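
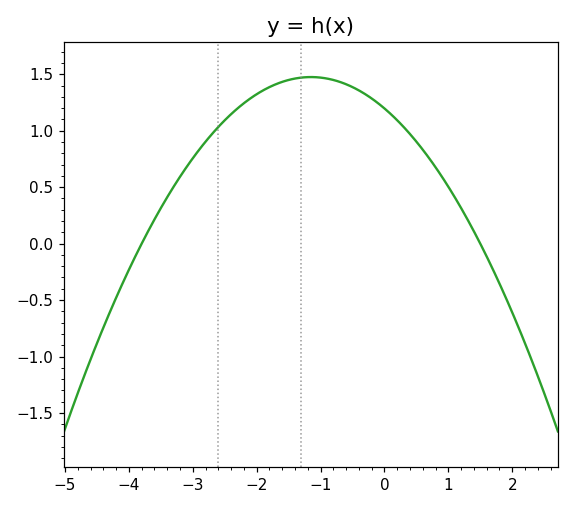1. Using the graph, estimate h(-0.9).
1.46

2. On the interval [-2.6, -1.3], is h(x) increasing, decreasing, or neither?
increasing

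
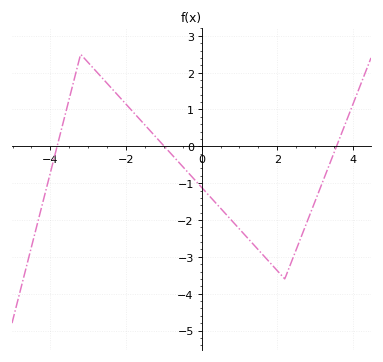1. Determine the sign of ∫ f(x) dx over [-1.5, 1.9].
negative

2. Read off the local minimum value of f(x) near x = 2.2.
-3.6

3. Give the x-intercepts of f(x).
-3.82, -0.987, 3.57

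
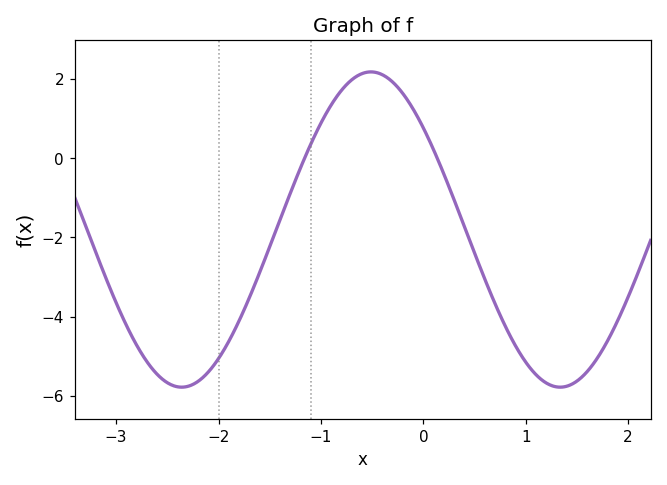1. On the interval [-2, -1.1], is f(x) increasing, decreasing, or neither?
increasing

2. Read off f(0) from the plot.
0.8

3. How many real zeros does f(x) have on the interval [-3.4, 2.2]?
2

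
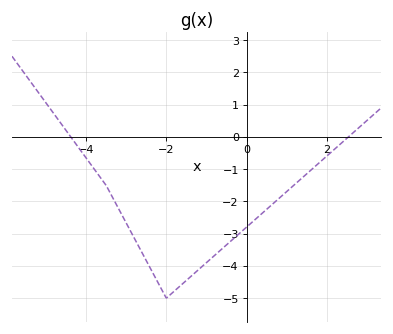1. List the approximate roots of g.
-4.38, 2.54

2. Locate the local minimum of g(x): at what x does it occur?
-2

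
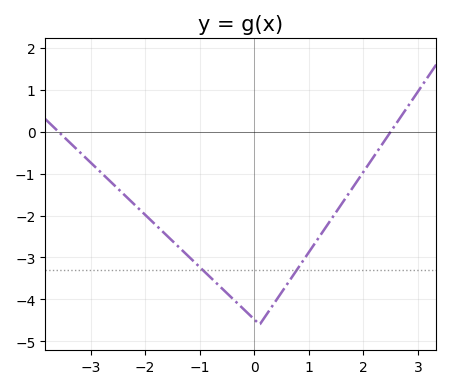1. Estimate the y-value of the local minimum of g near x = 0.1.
-4.6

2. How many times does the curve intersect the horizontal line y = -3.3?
2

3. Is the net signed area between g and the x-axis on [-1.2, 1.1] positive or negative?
negative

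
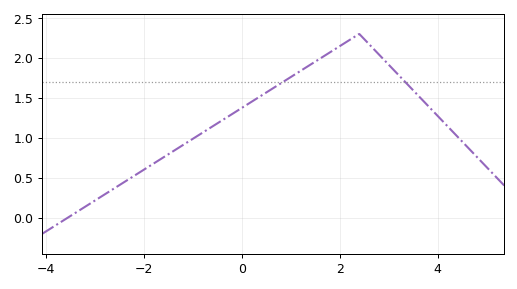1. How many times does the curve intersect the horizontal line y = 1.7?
2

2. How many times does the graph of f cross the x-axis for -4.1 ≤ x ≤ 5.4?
1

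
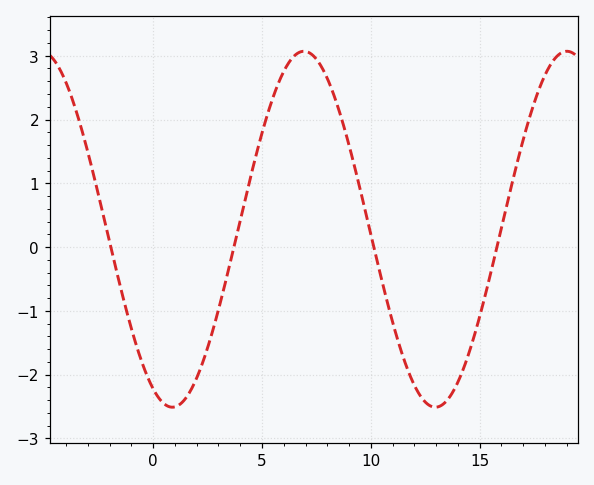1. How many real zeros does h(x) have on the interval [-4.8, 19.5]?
4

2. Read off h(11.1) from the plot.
-1.3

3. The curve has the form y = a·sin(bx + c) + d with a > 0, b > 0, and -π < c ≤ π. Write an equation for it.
y = 2.79sin(0.52x - 2) + 0.28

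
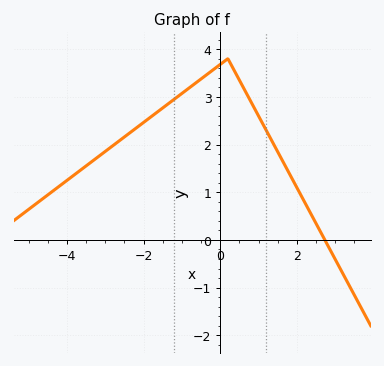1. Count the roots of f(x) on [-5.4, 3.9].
1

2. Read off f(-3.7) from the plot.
1.4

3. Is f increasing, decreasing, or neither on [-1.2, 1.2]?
neither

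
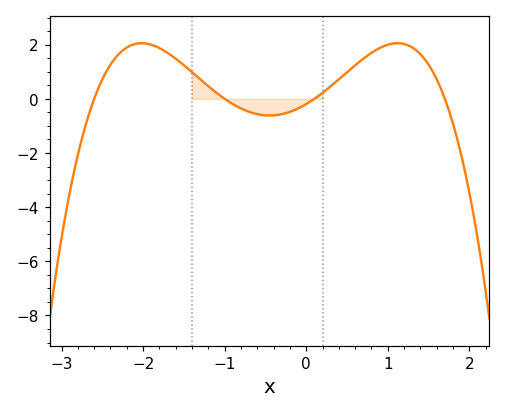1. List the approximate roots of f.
-2.6, -1, 0.1, 1.7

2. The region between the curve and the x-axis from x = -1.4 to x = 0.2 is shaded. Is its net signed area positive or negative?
negative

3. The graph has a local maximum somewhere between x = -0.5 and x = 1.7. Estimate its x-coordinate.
1.12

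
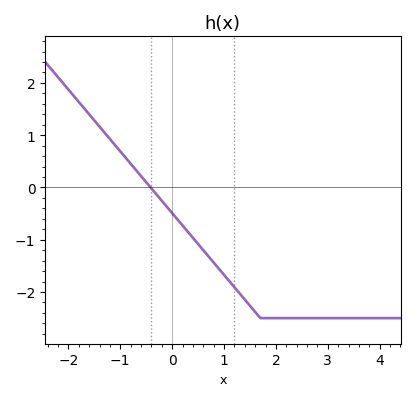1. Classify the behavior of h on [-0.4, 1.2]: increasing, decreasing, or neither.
decreasing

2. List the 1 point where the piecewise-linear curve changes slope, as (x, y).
(1.7, -2.5)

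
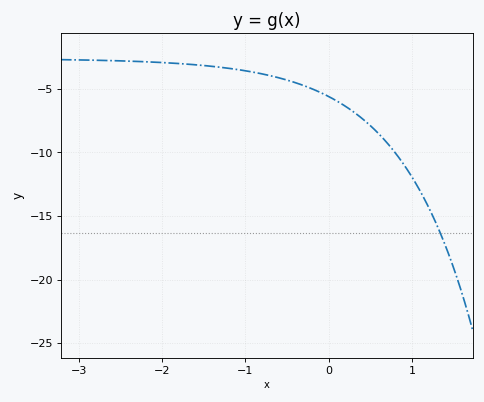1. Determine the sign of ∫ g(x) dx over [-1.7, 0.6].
negative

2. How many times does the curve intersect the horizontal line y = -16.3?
1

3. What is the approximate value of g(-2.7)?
-2.77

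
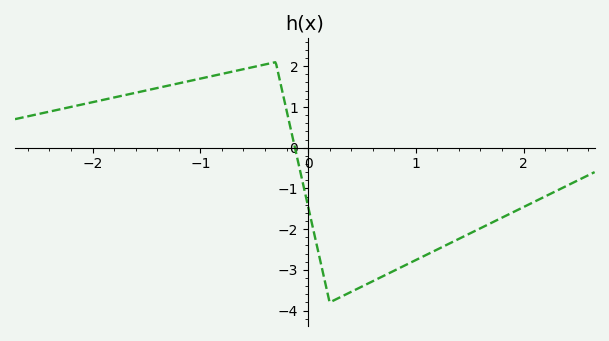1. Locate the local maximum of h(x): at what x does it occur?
-0.3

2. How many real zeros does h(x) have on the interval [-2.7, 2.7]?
1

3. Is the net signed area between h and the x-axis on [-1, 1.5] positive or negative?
negative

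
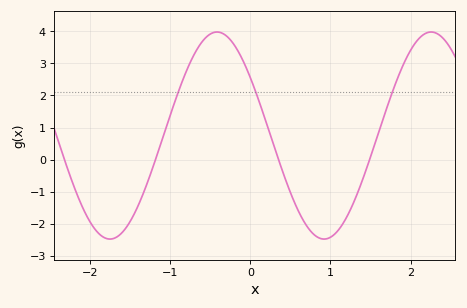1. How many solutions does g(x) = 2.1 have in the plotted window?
3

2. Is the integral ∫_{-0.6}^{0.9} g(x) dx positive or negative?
positive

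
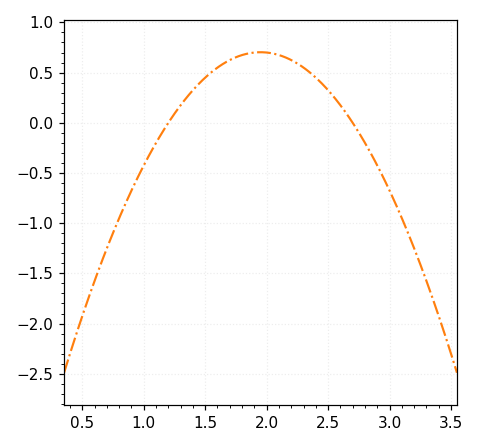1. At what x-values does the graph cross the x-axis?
1.2, 2.7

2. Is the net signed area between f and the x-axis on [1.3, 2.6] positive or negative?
positive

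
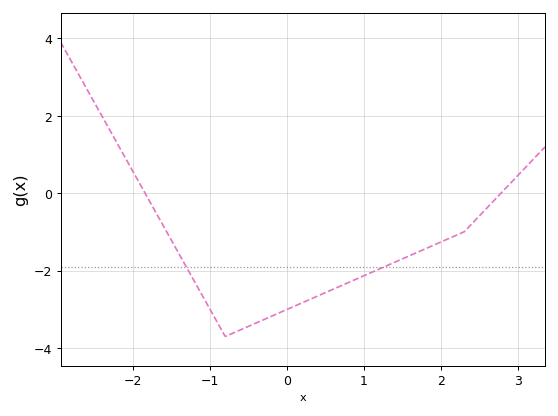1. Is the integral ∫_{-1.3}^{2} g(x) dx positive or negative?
negative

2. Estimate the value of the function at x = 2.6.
-0.4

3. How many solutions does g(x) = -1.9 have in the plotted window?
2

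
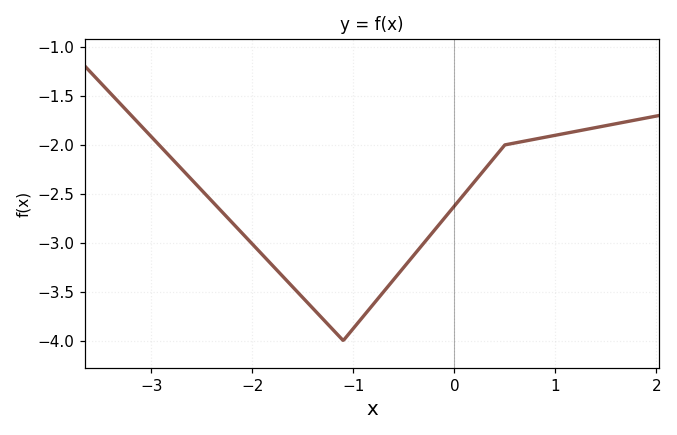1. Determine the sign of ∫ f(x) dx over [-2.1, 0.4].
negative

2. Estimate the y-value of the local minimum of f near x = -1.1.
-4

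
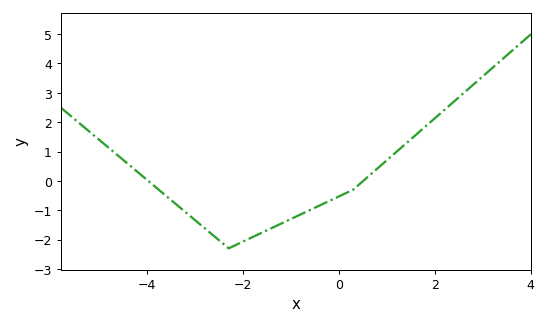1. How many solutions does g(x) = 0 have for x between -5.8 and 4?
2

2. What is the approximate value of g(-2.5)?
-2.03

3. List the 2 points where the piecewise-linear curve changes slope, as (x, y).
(-2.3, -2.3); (0.3, -0.3)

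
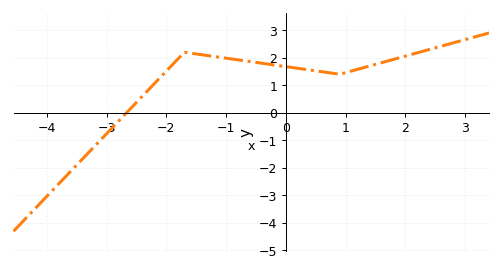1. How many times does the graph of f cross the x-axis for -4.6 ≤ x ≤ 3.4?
1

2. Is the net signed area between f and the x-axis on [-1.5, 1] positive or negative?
positive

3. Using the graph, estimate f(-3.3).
-1.44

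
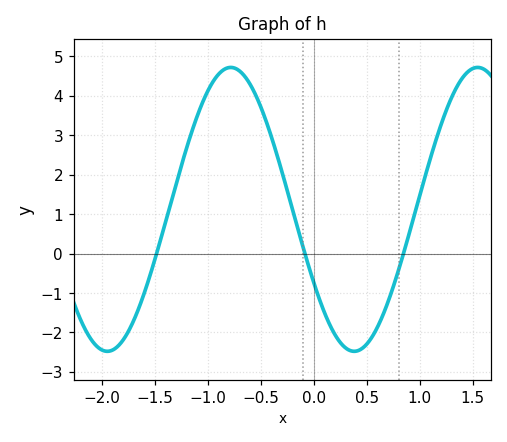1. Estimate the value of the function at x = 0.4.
-2.48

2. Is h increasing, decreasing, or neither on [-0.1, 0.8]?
neither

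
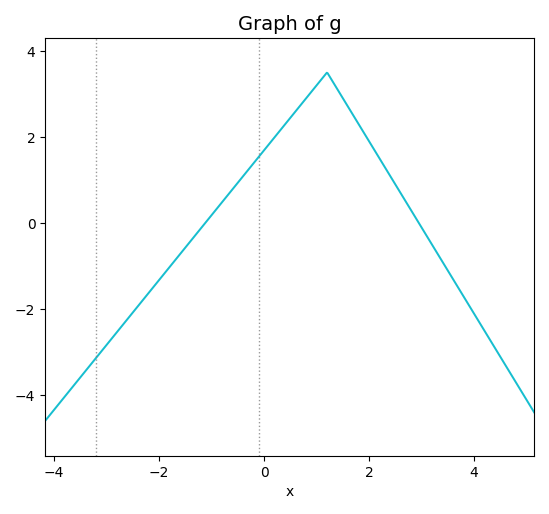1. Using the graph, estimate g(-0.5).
1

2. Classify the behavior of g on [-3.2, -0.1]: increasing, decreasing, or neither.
increasing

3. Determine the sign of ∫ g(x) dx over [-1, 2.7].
positive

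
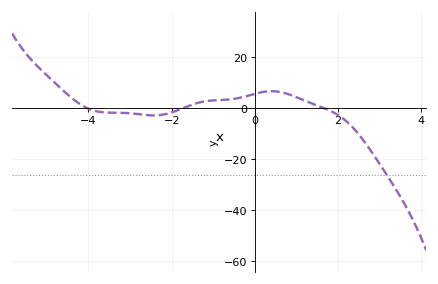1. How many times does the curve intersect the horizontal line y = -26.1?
1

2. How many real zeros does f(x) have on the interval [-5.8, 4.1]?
3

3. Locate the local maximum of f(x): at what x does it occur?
0.406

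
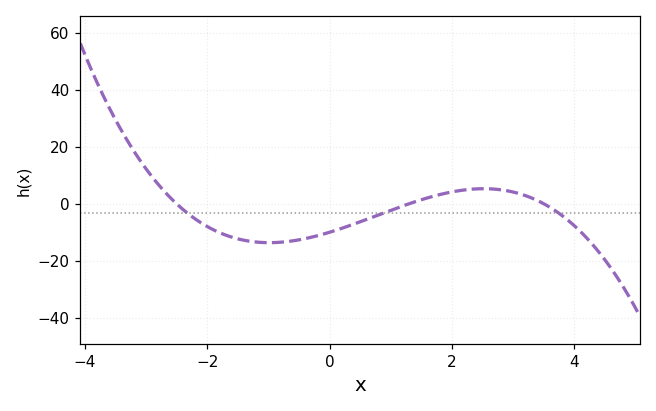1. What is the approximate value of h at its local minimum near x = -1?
-14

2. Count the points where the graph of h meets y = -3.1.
3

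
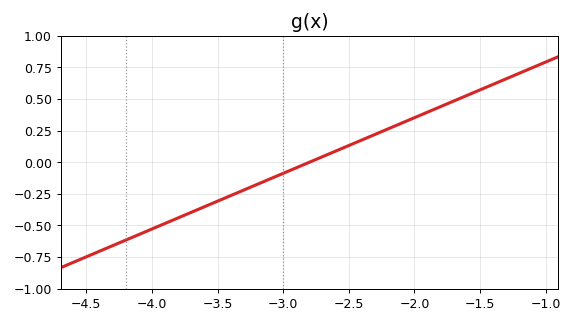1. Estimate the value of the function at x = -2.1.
0.308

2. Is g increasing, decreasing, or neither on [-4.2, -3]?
increasing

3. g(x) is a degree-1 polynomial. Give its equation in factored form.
y = 0.44(x + 2.8)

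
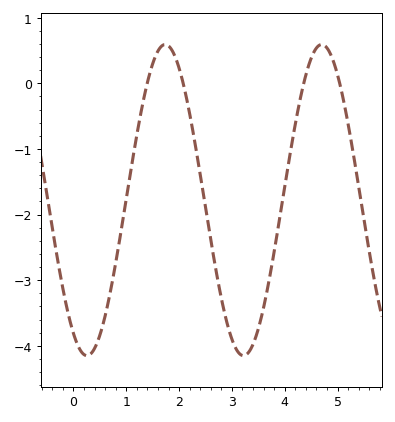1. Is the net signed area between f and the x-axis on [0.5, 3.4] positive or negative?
negative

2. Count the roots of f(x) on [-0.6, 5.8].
4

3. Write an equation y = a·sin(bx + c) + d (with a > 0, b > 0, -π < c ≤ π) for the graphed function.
y = 2.37sin(2.12x - 2.11) - 1.78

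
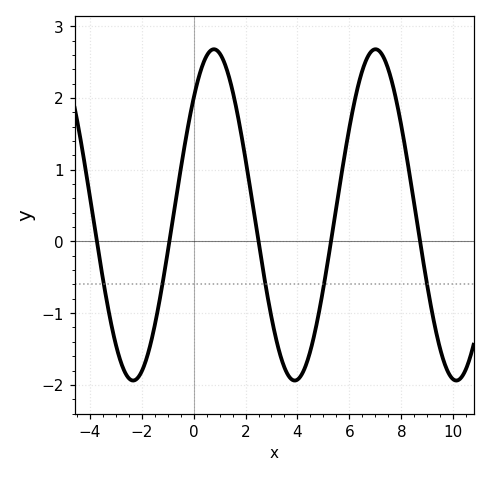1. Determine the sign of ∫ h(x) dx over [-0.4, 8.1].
positive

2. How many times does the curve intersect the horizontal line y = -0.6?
5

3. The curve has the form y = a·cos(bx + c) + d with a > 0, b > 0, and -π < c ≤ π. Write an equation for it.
y = 2.31cos(1x - 0.79) + 0.37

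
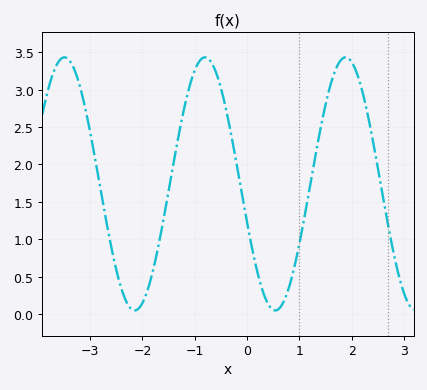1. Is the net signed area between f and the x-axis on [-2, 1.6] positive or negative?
positive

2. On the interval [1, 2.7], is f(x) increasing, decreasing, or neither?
neither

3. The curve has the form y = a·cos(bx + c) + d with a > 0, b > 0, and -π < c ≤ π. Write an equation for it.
y = 1.69cos(2.3x + 1.9) + 1.74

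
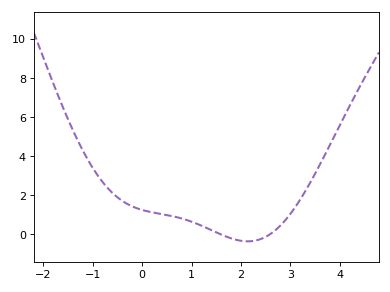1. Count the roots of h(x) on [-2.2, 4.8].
2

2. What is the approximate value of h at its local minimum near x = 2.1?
-0.4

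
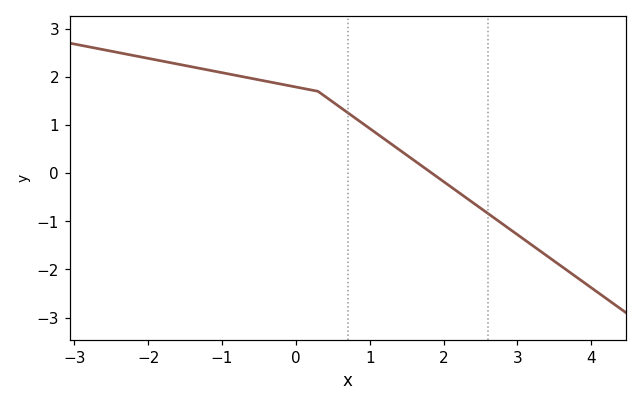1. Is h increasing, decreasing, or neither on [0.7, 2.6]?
decreasing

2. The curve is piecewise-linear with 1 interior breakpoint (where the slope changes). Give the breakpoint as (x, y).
(0.3, 1.7)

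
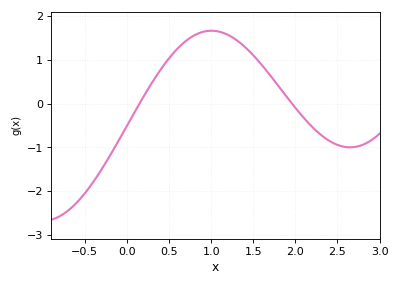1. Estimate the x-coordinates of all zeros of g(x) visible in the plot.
0.1, 2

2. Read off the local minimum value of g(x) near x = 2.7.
-1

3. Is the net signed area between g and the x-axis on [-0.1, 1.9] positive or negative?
positive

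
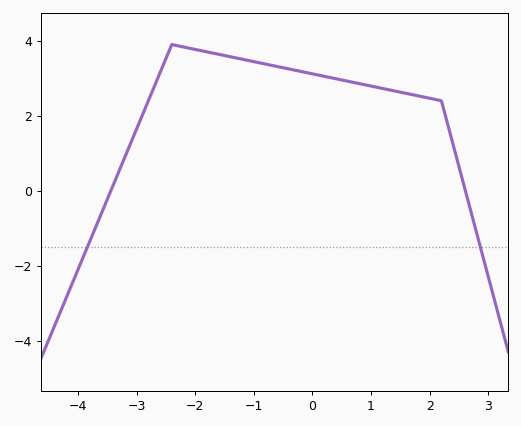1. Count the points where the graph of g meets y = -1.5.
2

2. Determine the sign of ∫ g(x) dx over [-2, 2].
positive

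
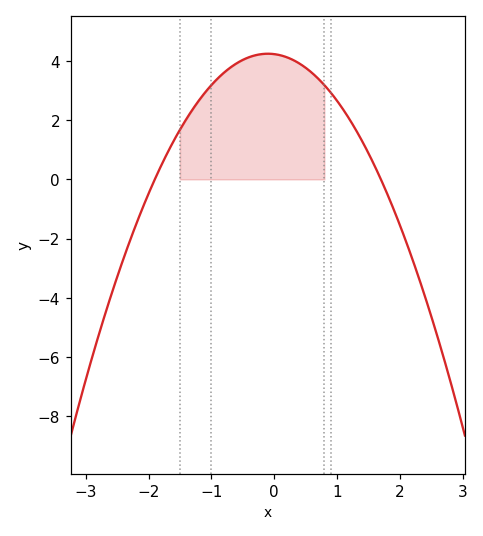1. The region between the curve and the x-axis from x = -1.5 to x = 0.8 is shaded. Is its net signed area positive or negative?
positive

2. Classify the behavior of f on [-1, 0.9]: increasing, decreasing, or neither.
neither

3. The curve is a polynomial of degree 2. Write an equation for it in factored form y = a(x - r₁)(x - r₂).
y = -1.31(x + 1.9)(x - 1.7)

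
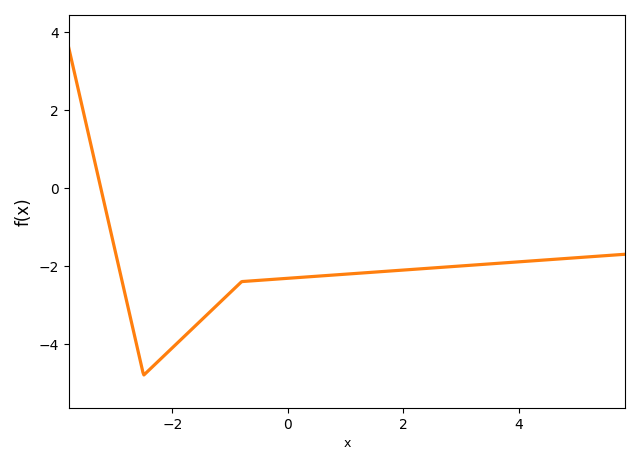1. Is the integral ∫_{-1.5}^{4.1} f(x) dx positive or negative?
negative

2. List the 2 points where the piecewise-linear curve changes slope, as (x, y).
(-2.5, -4.8); (-0.8, -2.4)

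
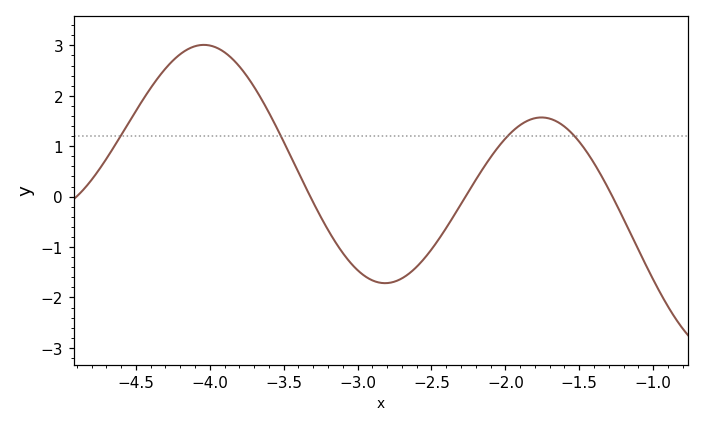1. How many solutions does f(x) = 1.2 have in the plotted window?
4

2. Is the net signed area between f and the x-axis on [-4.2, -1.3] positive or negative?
positive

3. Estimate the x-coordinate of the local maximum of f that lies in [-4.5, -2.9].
-4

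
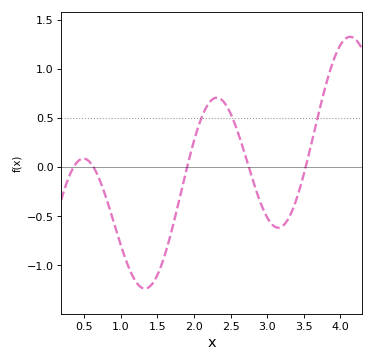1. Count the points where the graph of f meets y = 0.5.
3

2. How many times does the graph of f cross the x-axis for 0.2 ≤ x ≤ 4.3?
5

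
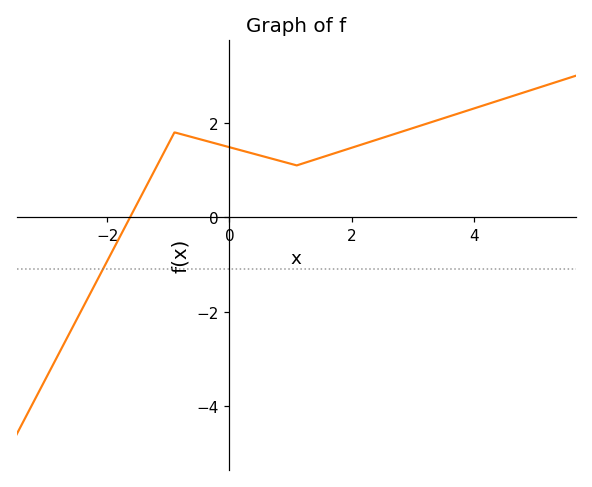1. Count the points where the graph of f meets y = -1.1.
1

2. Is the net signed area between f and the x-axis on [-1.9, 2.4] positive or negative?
positive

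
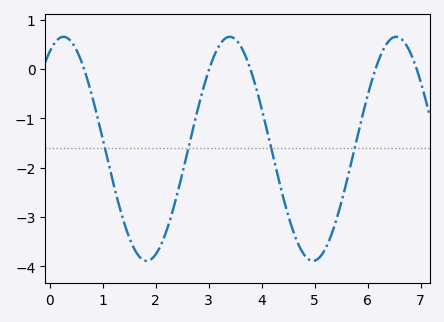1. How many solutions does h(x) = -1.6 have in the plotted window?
4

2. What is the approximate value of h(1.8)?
-3.89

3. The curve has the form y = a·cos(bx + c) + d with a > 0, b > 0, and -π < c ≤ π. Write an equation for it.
y = 2.27cos(2x - 0.51) - 1.62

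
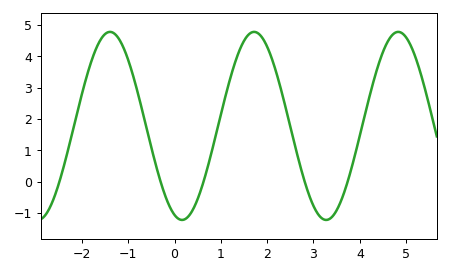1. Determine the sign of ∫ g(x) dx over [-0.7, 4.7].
positive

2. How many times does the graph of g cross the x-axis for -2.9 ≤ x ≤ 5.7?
5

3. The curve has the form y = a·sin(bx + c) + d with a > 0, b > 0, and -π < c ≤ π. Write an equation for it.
y = 3sin(2.02x - 1.9) + 1.78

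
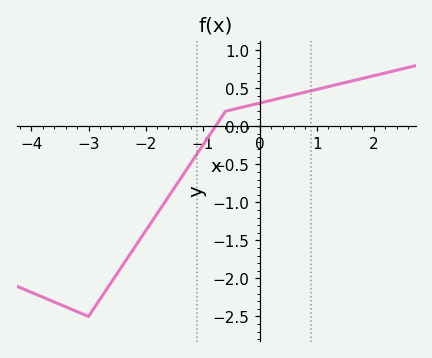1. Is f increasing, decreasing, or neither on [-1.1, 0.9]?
increasing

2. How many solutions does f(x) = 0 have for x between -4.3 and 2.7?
1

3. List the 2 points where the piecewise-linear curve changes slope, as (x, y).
(-3, -2.5); (-0.6, 0.2)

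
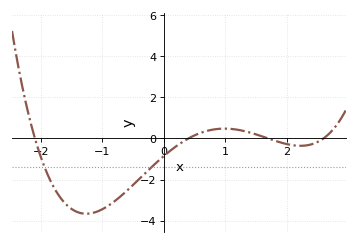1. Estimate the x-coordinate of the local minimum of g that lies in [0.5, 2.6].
2.23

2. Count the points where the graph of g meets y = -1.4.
2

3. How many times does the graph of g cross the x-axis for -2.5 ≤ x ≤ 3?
4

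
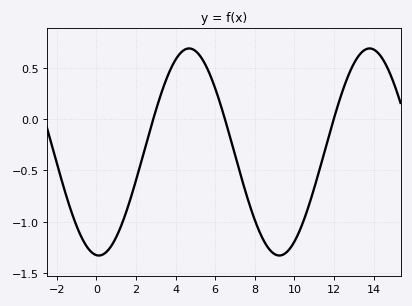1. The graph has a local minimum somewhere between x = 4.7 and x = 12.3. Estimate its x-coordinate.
9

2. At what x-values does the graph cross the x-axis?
3, 6.5, 12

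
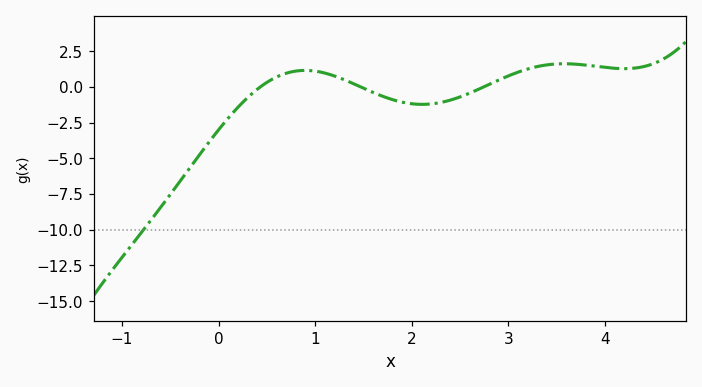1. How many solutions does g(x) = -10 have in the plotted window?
1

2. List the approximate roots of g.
0.4, 1.5, 2.7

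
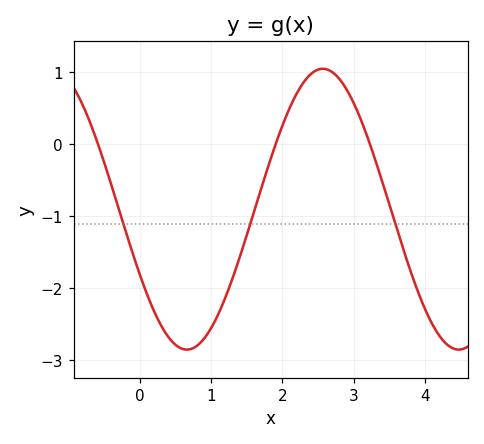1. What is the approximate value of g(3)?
0.6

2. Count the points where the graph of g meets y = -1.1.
3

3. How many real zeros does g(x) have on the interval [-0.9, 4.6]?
3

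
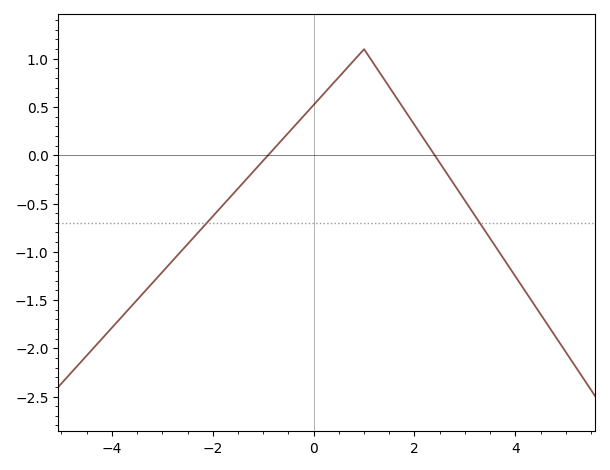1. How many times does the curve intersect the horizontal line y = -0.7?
2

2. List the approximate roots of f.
-1, 2.4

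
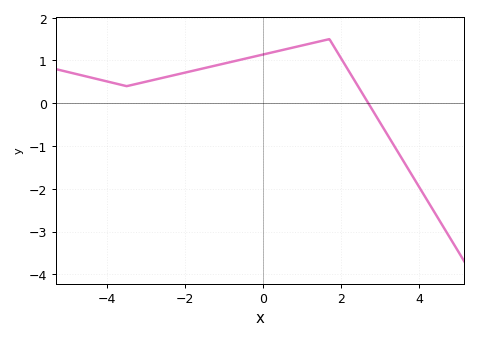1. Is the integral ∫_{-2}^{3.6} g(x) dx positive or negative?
positive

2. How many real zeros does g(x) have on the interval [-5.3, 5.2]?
1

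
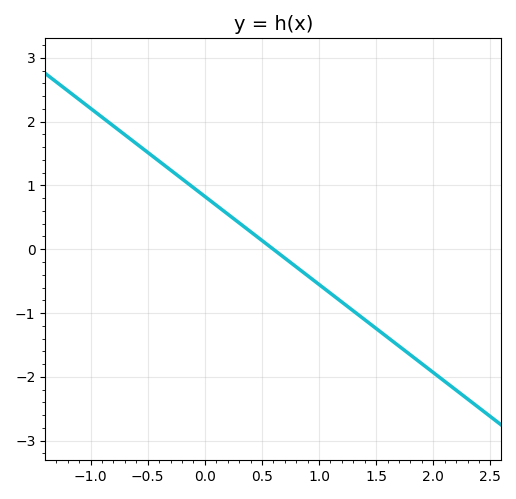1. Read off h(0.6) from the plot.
0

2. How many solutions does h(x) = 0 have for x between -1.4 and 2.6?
1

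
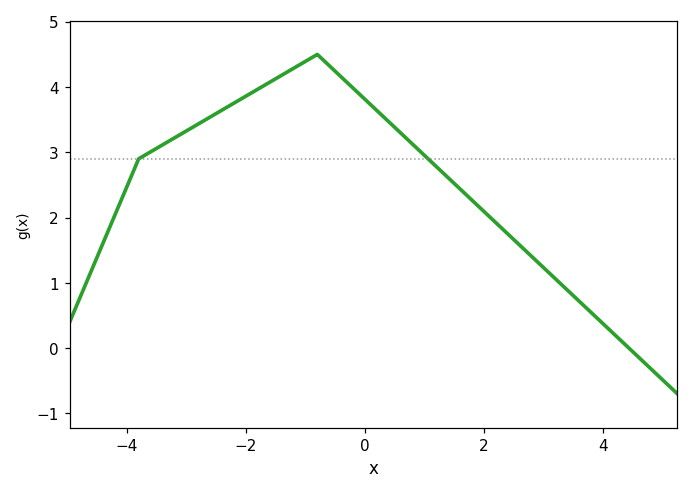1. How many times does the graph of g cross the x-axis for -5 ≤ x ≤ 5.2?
1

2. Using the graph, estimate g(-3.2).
3.22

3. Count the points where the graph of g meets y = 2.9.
2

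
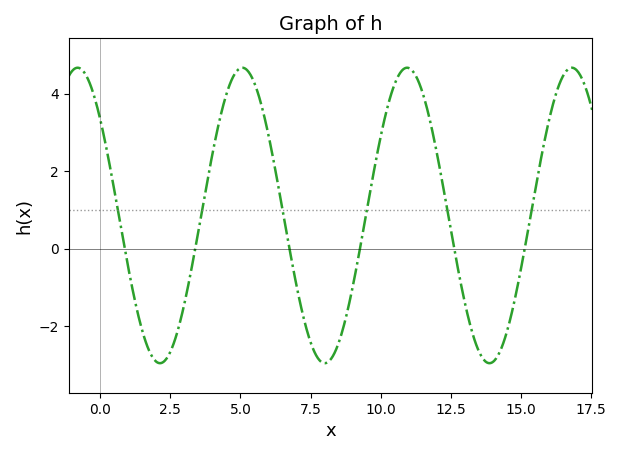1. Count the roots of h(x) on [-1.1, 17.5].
6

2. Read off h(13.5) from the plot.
-2.6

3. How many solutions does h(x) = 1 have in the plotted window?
6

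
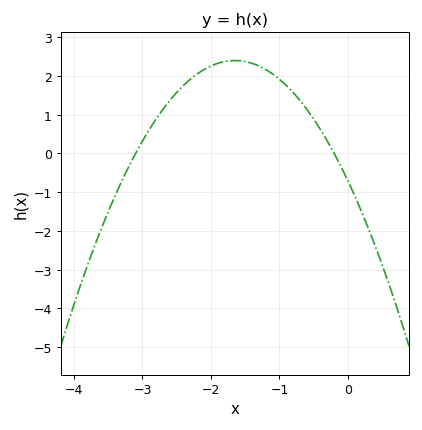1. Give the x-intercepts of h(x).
-3.1, -0.2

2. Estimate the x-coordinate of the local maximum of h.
-1.65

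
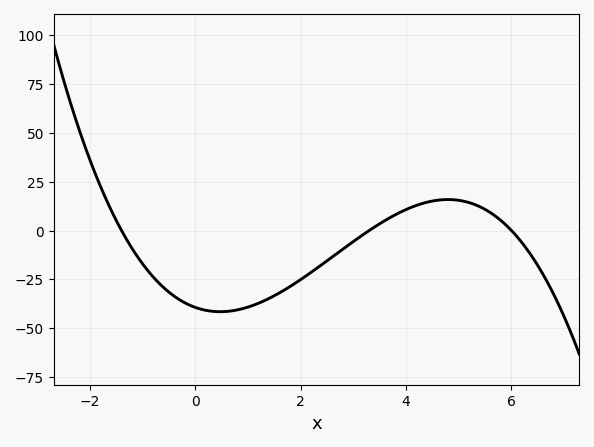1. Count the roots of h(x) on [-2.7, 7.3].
3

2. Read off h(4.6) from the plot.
16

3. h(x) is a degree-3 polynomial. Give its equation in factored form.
y = -1.42(x + 1.4)(x - 3.3)(x - 6)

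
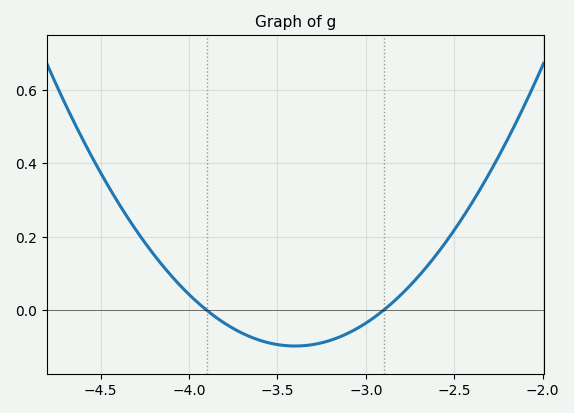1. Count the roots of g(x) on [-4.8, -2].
2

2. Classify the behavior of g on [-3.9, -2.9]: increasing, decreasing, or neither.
neither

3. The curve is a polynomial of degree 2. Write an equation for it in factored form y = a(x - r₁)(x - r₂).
y = 0.39(x + 3.9)(x + 2.9)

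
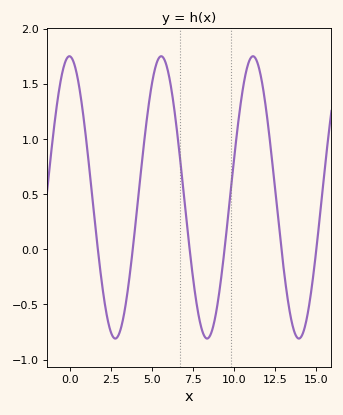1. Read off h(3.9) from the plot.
0.1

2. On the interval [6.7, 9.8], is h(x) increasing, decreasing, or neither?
neither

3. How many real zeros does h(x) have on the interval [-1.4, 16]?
6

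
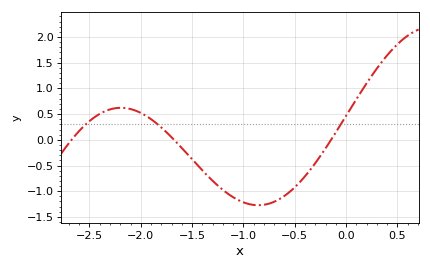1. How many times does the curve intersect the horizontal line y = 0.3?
3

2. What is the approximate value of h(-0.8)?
-1.25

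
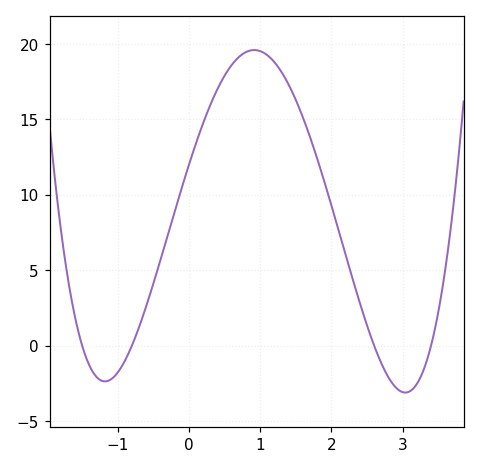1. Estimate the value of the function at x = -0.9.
-1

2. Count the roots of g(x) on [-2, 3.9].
4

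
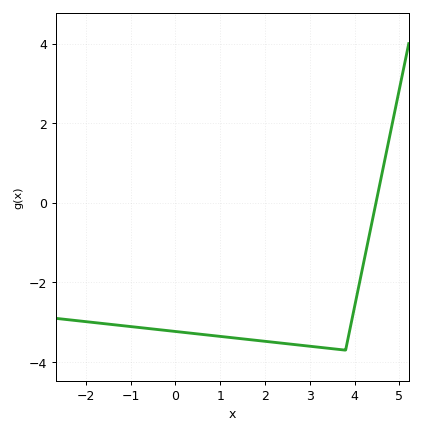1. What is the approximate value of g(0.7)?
-3.4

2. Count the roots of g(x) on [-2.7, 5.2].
1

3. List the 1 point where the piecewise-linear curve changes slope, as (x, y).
(3.8, -3.7)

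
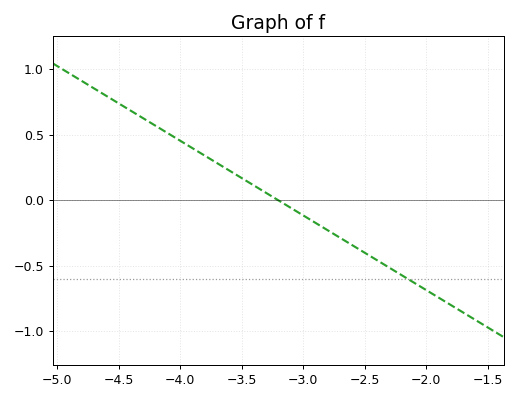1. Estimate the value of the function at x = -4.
0.45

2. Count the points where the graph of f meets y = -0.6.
1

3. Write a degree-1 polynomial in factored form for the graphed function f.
y = -0.57(x + 3.2)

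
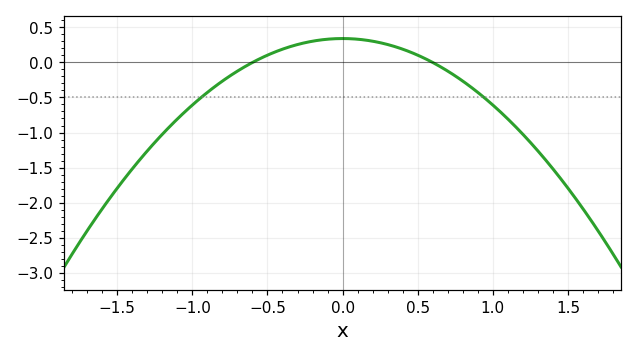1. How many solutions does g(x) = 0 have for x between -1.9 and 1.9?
2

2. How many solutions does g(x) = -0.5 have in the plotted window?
2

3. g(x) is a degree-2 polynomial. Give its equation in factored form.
y = -0.95(x + 0.6)(x - 0.6)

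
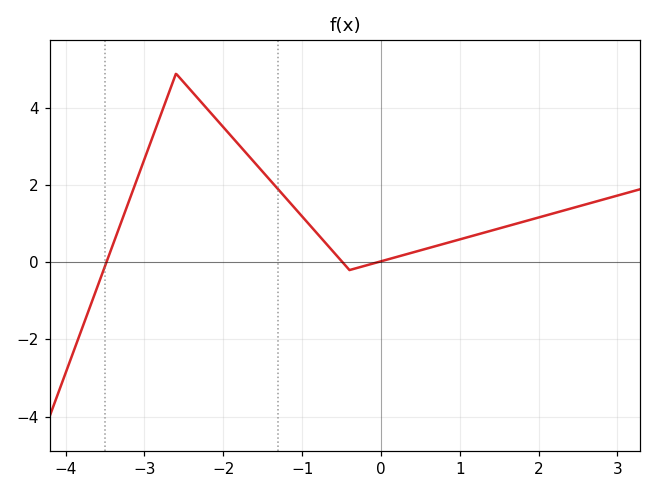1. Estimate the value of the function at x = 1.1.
0.653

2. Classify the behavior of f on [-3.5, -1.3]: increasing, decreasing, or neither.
neither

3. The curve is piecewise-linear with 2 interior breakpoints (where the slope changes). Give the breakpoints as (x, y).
(-2.6, 4.9); (-0.4, -0.2)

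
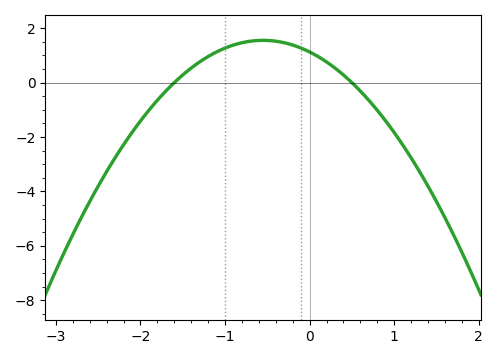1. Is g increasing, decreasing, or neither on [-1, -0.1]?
neither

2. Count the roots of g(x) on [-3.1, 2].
2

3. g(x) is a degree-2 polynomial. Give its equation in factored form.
y = -1.41(x + 1.6)(x - 0.5)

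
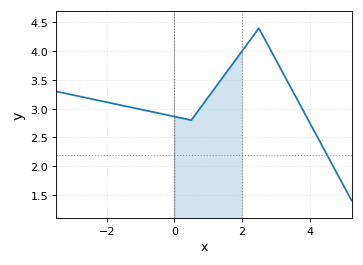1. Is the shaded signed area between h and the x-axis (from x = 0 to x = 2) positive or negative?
positive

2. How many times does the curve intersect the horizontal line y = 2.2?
1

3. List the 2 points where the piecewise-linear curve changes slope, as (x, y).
(0.5, 2.8); (2.5, 4.4)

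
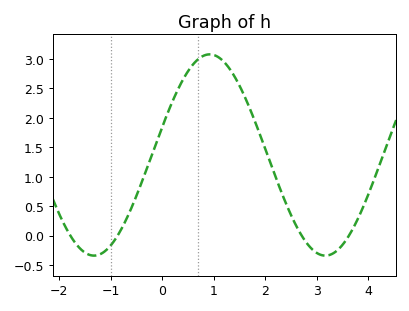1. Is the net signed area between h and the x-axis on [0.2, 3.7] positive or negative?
positive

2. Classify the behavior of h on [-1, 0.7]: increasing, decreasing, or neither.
increasing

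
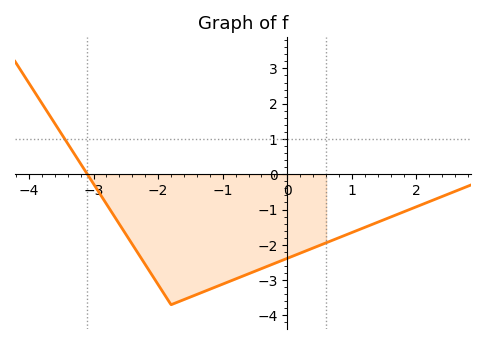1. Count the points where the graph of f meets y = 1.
1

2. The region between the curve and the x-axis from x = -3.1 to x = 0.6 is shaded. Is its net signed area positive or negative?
negative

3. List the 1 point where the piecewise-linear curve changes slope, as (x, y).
(-1.8, -3.7)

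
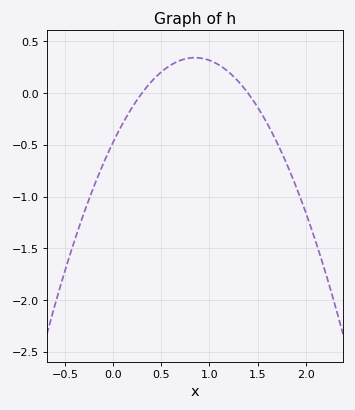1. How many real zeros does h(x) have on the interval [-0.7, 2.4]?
2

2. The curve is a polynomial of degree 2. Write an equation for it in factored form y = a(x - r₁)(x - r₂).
y = -1.13(x - 0.3)(x - 1.4)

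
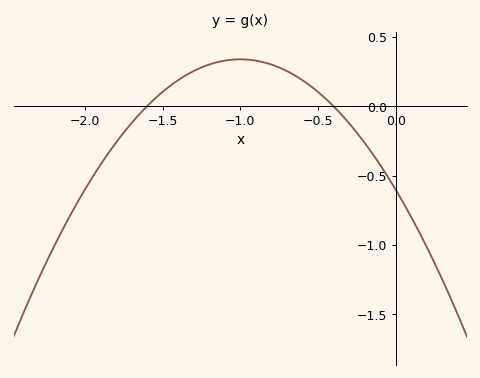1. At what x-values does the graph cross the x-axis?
-1.6, -0.4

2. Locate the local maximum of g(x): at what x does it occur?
-1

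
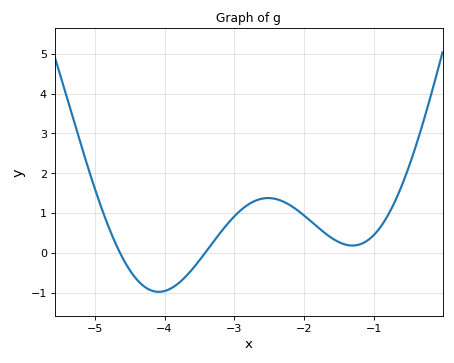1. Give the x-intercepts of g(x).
-4.64, -3.42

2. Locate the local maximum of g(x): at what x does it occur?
-2.51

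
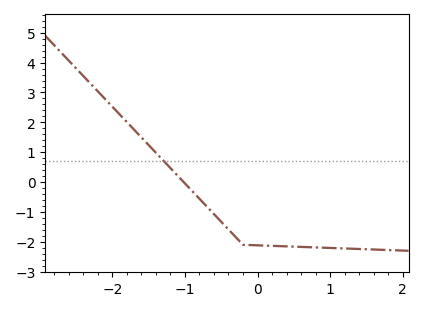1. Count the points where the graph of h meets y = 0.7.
1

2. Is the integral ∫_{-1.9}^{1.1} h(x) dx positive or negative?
negative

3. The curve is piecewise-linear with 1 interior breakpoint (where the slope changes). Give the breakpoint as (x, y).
(-0.2, -2.1)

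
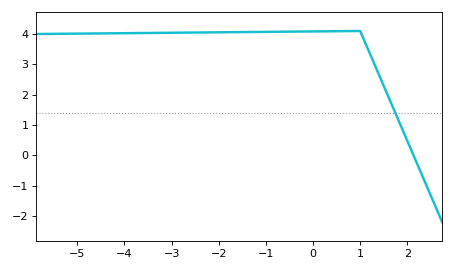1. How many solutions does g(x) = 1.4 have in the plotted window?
1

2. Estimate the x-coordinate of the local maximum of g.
1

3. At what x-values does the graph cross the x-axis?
2.2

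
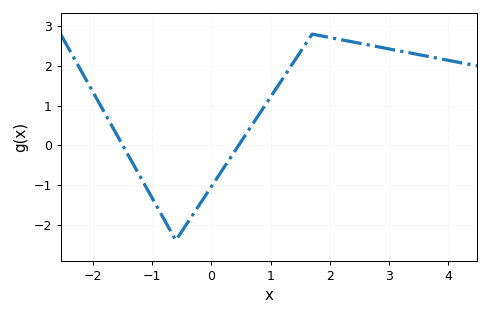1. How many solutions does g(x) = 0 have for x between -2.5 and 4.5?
2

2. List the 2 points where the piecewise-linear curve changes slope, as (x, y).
(-0.6, -2.4); (1.7, 2.8)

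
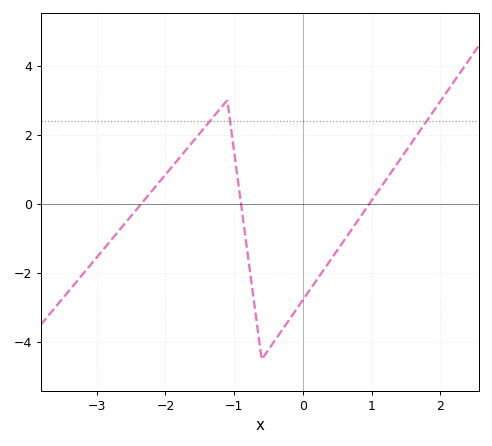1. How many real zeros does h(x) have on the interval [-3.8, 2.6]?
3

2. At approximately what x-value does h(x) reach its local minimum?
-0.599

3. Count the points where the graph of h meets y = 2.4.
3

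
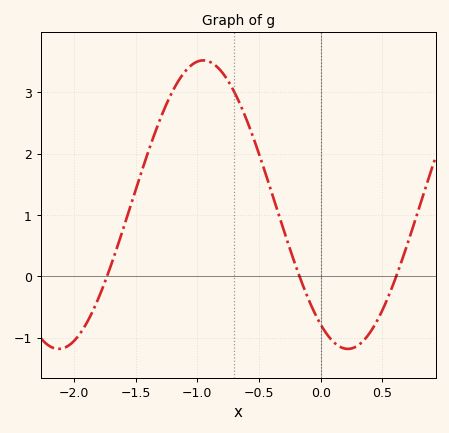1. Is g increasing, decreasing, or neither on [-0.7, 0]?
decreasing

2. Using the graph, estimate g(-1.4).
2.02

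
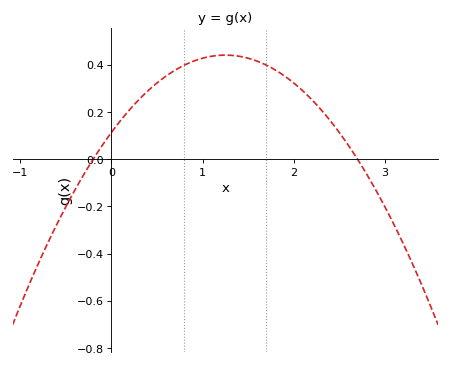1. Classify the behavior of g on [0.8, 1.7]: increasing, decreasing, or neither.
neither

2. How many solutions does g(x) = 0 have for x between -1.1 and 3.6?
2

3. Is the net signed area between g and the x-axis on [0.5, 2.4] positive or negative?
positive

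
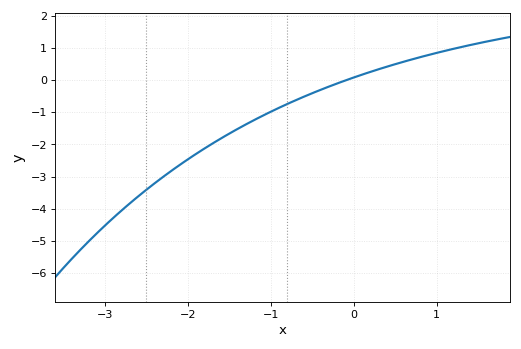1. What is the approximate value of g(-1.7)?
-1.97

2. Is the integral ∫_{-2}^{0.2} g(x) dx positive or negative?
negative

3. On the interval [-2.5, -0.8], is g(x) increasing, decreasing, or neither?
increasing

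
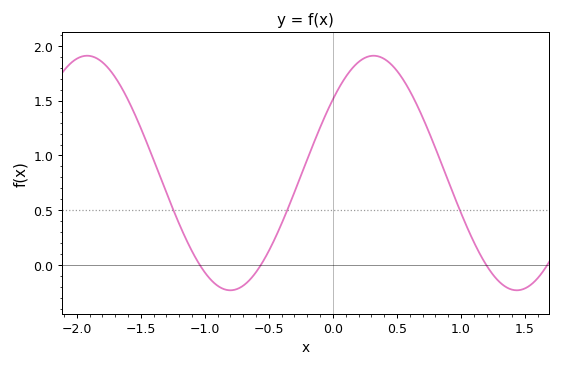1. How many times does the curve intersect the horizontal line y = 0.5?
3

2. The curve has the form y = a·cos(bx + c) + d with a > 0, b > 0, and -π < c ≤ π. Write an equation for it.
y = 1.07cos(2.8x - 0.89) + 0.84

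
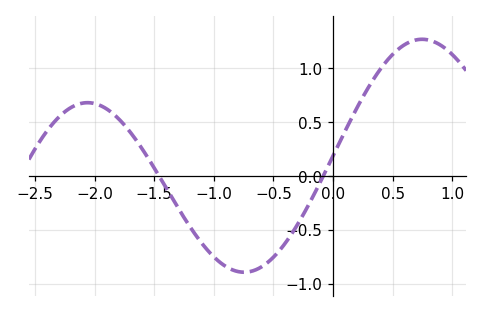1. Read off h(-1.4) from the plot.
-0.1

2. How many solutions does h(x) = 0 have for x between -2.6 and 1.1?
2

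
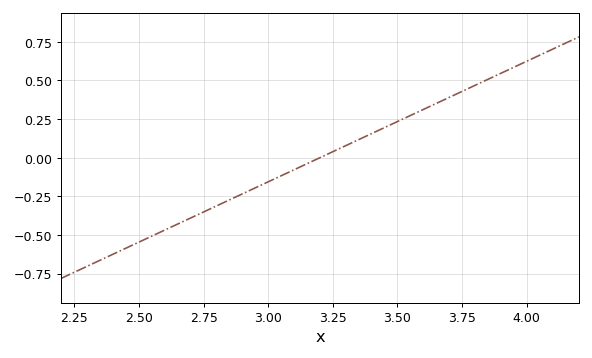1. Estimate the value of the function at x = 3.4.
0.156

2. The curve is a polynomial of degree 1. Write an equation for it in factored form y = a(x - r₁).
y = 0.78(x - 3.2)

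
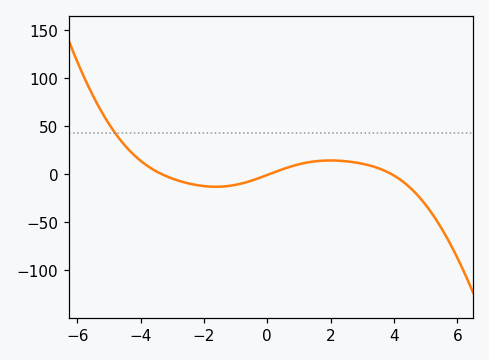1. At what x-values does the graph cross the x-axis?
-3.4, 0, 4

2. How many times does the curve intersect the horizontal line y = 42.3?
1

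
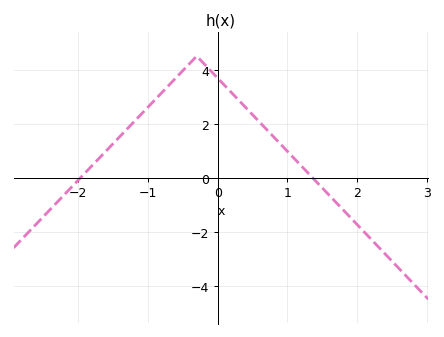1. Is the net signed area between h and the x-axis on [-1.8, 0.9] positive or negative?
positive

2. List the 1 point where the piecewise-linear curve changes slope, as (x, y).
(-0.3, 4.5)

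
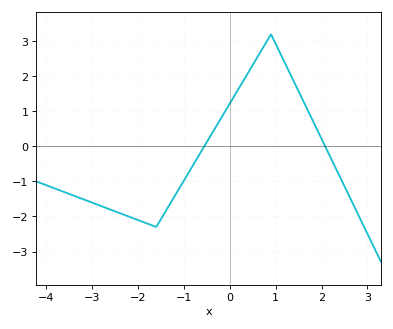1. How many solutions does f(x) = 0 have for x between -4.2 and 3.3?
2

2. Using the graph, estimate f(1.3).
2.1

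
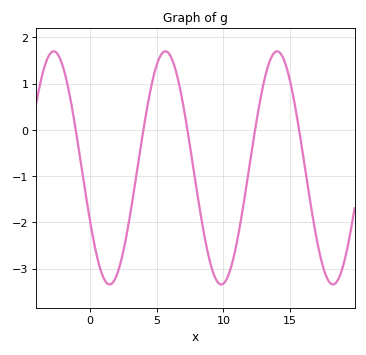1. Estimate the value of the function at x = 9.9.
-3.3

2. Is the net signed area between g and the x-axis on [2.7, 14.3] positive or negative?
negative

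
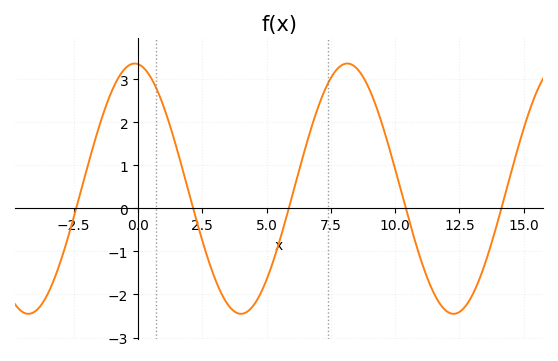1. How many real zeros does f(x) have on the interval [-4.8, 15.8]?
5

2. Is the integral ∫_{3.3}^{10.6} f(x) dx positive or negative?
positive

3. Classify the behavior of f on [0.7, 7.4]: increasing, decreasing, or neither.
neither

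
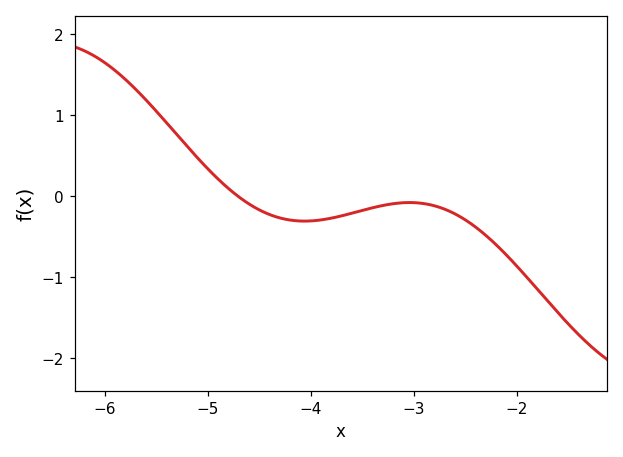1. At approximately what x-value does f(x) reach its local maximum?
-3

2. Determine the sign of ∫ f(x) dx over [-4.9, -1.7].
negative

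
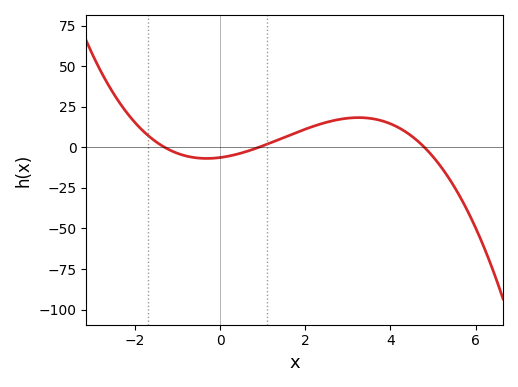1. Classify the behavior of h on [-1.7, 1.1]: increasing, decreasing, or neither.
neither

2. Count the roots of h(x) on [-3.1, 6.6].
3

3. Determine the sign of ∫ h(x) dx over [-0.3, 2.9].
positive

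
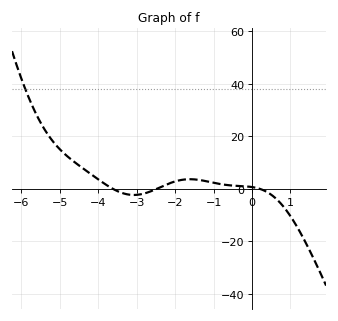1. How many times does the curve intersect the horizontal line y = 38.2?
1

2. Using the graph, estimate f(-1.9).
3.23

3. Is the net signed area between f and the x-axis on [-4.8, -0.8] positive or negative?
positive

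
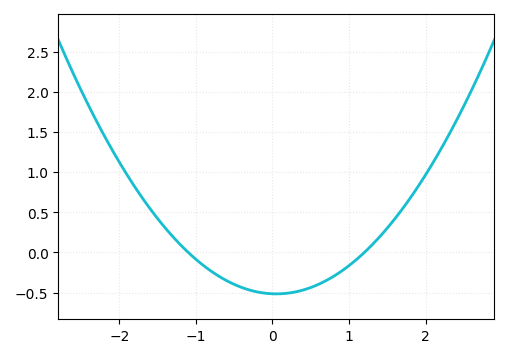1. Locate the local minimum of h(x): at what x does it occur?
0.1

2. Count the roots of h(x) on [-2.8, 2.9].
2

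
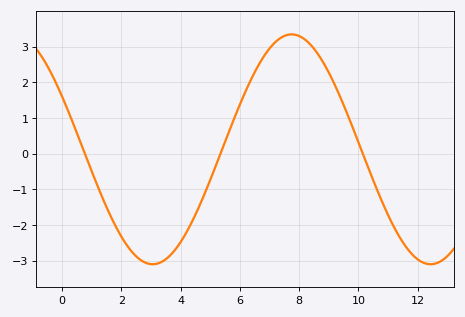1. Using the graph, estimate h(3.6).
-2.9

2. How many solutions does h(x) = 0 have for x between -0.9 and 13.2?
3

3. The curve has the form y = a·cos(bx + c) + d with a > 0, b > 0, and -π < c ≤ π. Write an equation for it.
y = 3.22cos(0.67x + 1.1) + 0.12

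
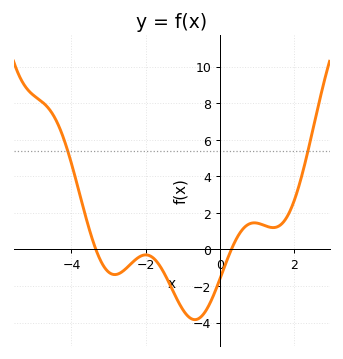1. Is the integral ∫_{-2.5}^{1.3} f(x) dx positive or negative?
negative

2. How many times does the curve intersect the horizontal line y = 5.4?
2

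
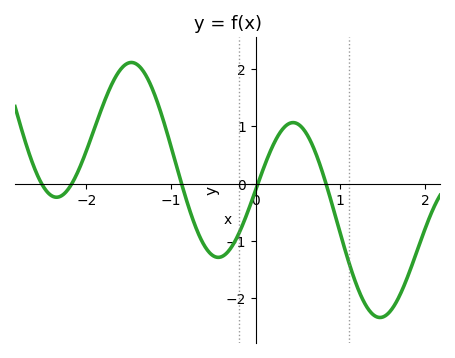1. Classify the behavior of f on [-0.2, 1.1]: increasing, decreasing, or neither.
neither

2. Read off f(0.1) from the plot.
0.297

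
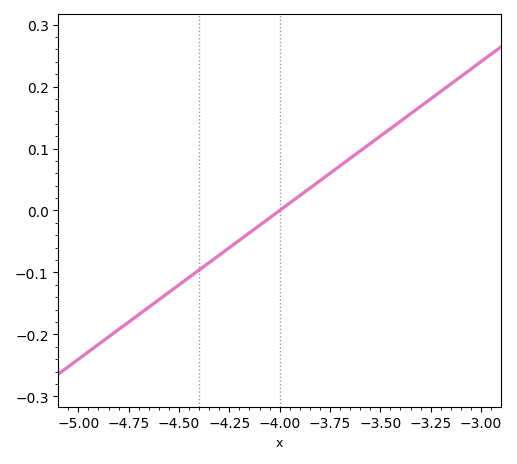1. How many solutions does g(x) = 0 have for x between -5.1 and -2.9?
1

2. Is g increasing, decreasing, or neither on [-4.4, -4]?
increasing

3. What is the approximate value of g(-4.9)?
-0.216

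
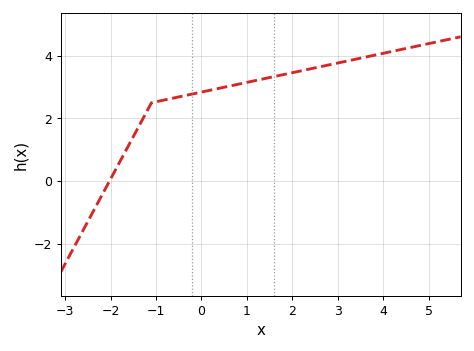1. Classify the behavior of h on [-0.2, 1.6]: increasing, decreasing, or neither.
increasing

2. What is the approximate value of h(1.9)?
3.43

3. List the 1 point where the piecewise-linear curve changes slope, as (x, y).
(-1.1, 2.5)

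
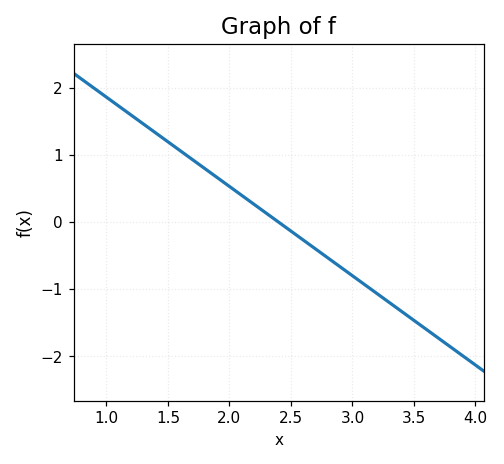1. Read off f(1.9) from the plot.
0.665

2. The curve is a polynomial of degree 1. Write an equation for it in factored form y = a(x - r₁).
y = -1.33(x - 2.4)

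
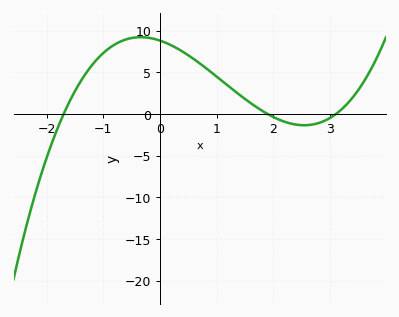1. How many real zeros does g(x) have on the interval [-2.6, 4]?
3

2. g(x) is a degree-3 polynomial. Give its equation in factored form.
y = 0.88(x + 1.7)(x - 1.9)(x - 3.1)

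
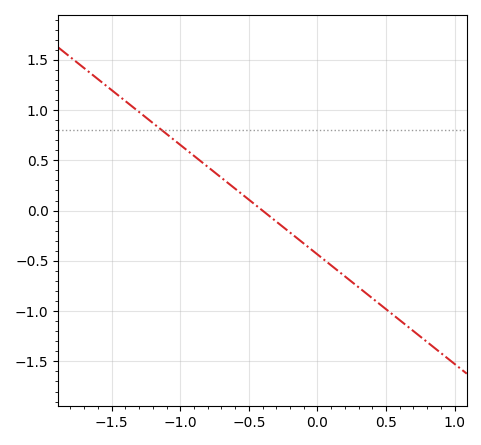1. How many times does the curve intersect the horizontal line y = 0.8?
1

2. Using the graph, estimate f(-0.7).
0.35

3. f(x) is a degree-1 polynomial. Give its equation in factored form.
y = -1.09(x + 0.4)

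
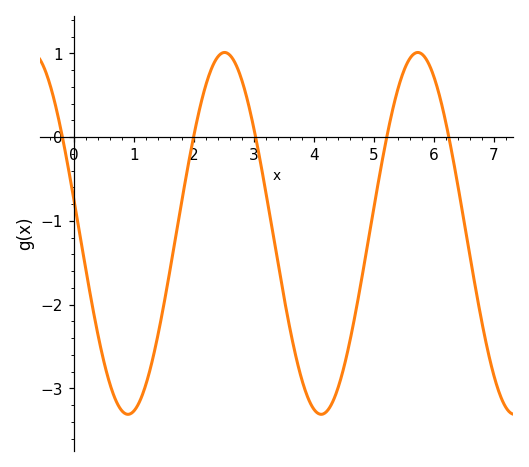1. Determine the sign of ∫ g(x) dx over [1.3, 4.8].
negative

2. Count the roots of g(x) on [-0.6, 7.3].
5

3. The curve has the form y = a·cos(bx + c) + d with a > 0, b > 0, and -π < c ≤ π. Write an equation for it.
y = 2.16cos(1.9x + 1.4) - 1.15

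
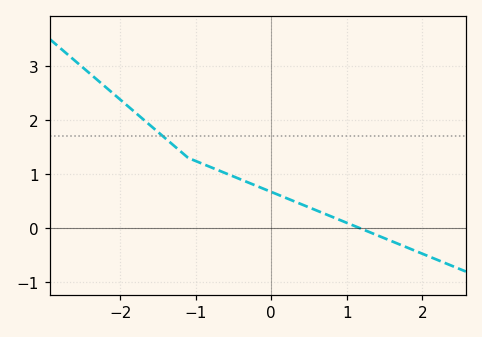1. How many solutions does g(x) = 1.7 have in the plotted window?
1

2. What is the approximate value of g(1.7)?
-0.299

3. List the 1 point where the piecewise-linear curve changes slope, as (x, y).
(-1.1, 1.3)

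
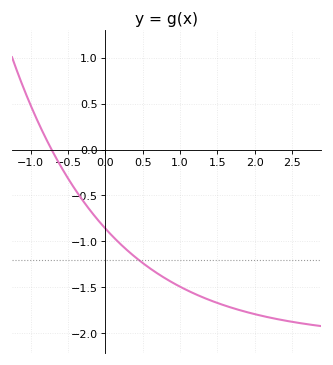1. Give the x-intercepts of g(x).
-0.721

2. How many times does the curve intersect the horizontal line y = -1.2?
1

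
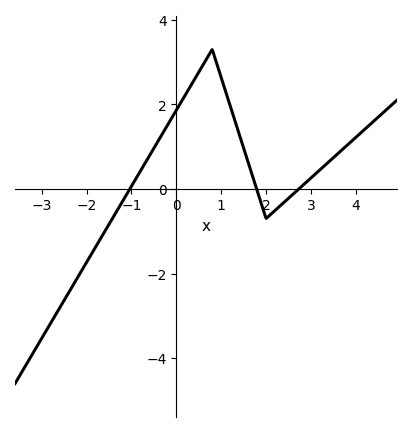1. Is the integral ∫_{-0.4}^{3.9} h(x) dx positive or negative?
positive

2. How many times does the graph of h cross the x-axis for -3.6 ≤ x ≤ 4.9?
3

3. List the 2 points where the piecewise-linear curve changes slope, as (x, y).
(0.8, 3.3); (2, -0.7)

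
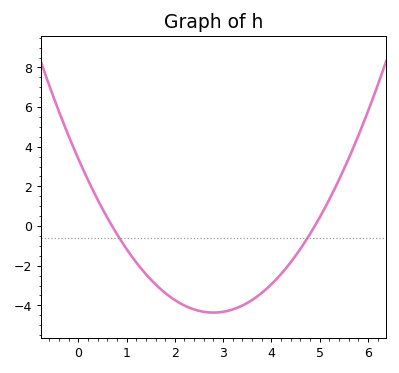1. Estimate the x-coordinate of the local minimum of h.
2.8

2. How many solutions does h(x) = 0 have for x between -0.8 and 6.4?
2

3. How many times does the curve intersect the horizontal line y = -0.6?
2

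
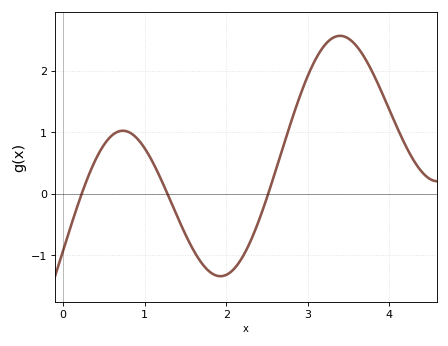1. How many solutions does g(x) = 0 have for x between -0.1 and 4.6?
3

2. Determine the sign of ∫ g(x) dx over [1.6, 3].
negative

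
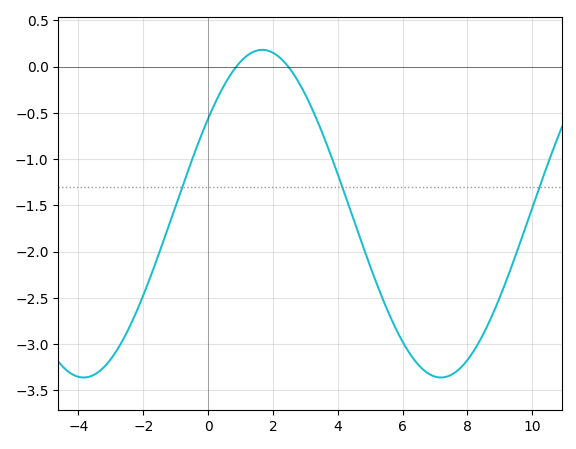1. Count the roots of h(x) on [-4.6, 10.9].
2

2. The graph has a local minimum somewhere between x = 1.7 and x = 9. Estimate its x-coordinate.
7.2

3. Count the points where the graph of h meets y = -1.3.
3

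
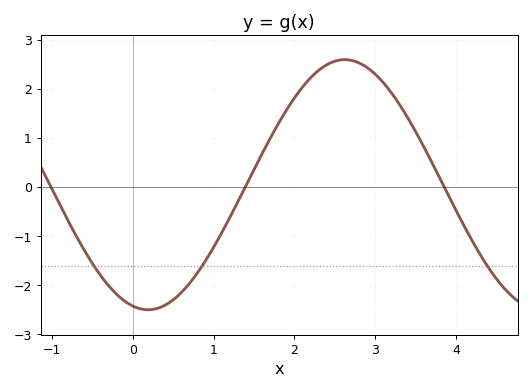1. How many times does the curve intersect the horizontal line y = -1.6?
3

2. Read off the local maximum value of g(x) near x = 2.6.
2.6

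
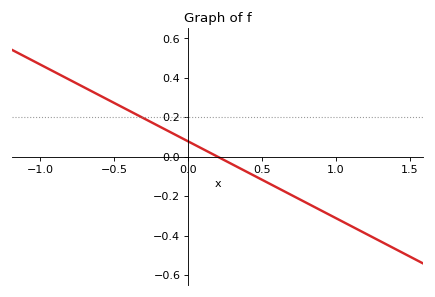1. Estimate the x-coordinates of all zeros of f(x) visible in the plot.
0.2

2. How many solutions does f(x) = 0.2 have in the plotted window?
1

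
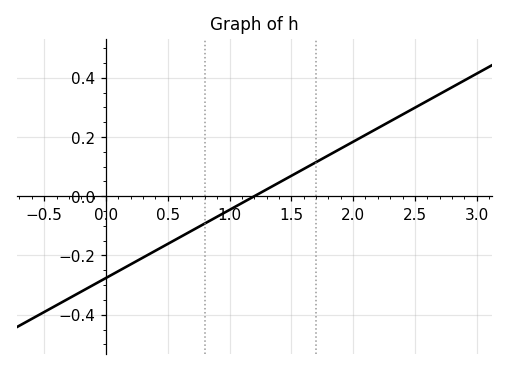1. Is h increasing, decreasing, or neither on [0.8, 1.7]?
increasing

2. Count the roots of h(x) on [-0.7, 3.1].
1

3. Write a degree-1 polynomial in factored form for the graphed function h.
y = 0.23(x - 1.2)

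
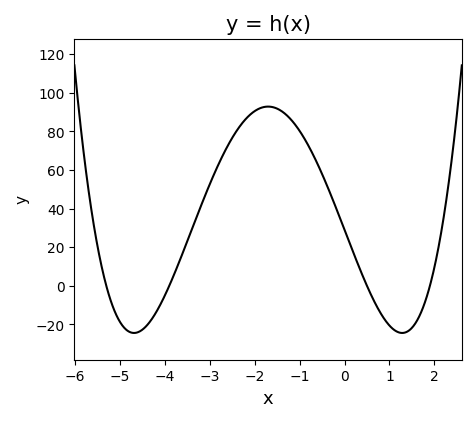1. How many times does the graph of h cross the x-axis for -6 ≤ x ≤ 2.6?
4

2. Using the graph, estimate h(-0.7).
68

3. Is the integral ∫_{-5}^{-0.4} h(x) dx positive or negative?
positive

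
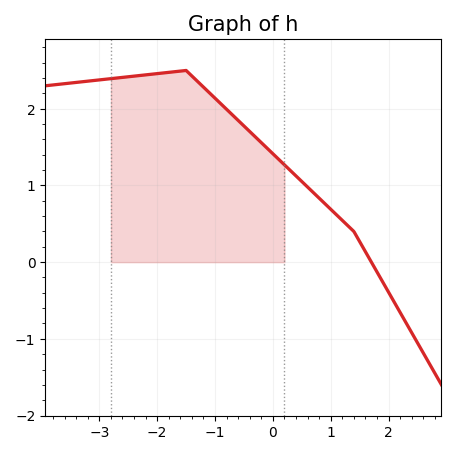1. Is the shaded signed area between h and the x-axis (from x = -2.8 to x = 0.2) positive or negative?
positive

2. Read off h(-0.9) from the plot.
2.1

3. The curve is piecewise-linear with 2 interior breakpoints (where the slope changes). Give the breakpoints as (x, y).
(-1.5, 2.5); (1.4, 0.4)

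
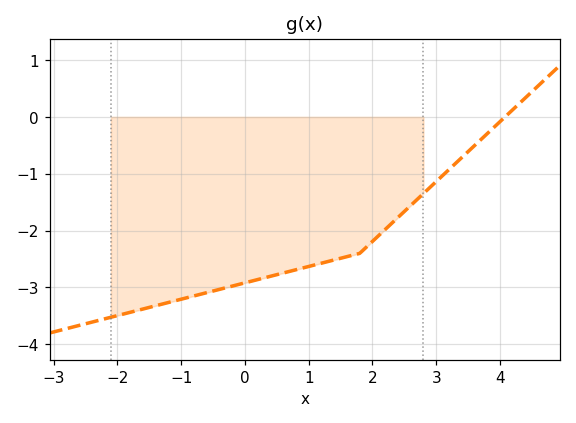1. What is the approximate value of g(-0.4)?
-3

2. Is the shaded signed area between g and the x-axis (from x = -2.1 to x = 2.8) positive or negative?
negative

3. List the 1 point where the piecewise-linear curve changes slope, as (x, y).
(1.8, -2.4)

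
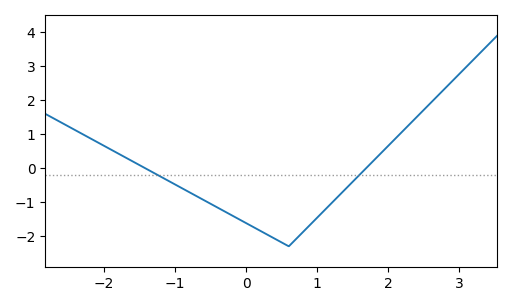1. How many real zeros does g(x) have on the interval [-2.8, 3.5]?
2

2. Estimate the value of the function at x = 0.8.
-1.88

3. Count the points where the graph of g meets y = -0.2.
2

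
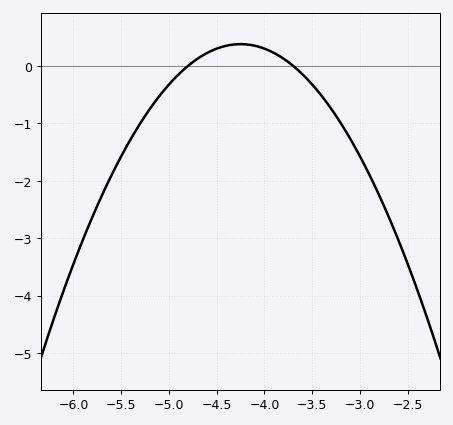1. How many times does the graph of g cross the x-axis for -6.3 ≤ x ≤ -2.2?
2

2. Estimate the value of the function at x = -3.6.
-0.15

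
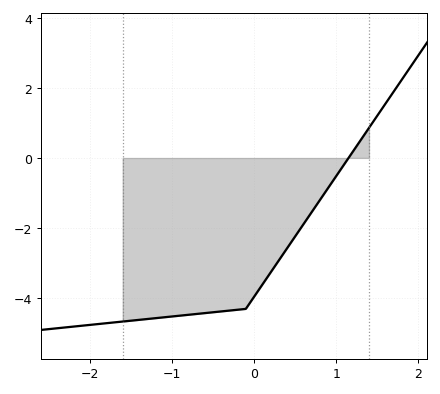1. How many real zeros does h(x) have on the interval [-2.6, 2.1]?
1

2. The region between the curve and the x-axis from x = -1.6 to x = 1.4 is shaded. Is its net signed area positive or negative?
negative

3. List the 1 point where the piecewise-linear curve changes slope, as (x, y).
(-0.1, -4.3)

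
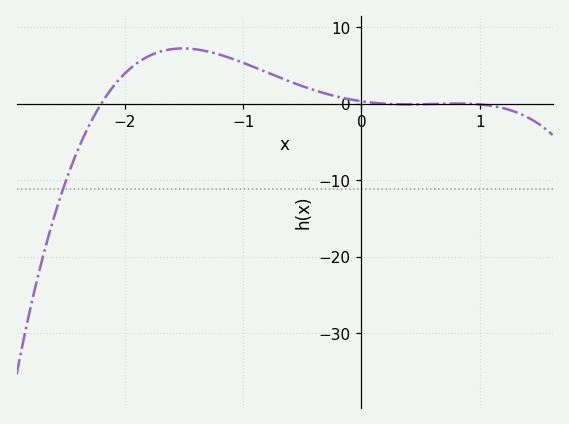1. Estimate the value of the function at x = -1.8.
6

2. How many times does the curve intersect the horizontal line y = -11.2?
1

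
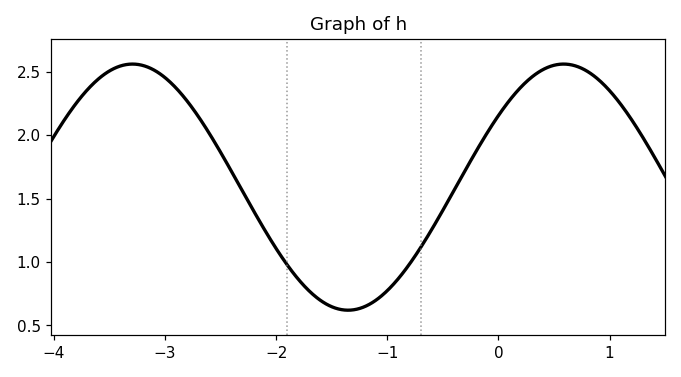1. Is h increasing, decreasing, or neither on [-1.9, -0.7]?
neither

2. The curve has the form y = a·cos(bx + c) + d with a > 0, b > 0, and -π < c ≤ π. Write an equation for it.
y = 0.97cos(1.6x - 0.95) + 1.59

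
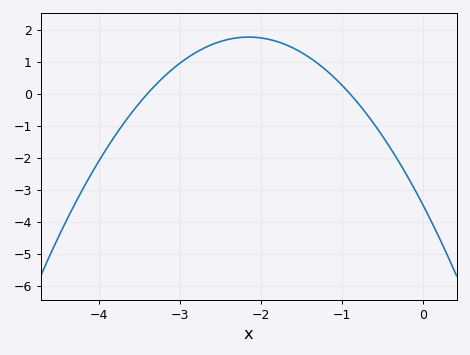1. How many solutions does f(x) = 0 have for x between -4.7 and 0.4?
2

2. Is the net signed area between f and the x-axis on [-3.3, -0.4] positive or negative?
positive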